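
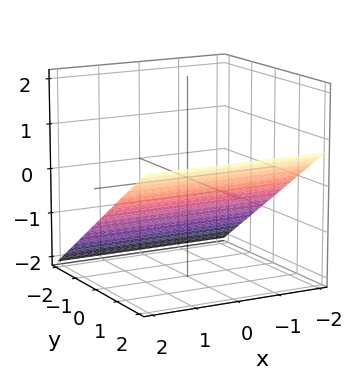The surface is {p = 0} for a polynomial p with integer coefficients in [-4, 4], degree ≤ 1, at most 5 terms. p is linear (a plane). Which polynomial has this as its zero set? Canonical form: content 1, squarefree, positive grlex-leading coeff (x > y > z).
(a) deg p = 1. The surface is flat (a plane).
(b) Observable constraints: the surface avoids every integer x-axis point in the box; one y-axis crossing is at y = 1.
(c) Putting this together gives p.

2*y - 3*z - 2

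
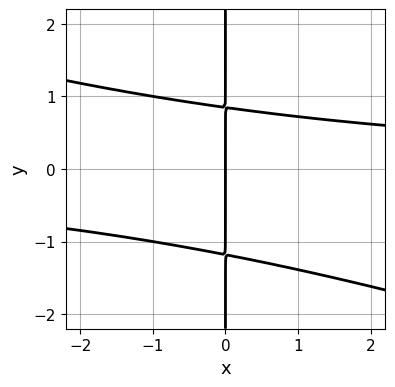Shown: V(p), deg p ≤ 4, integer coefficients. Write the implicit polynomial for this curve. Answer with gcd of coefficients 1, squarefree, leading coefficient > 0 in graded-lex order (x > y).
(a) The degree is 3 — no degree-2 curve has this shape.
(b) Against the integer gridlines: it crosses the x-axis at the gridline x = 0; every point of the y-axis in the box is on the curve.
(c) Fitting integer coefficients to these (and the overall shape) gives p.

x^2*y + 3*x*y^2 + x*y - 3*x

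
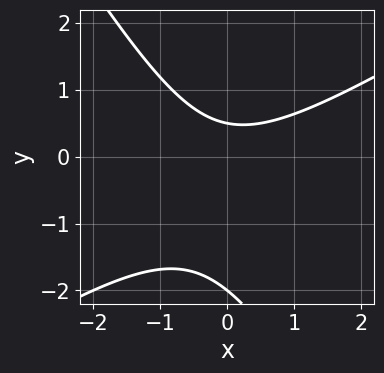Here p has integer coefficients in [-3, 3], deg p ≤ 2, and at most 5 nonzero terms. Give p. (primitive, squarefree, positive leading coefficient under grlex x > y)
2*x^2 - 2*x*y - 2*y^2 - 3*y + 2

Degree: no degree-1 curve has this shape, so deg p = 2.
Observable constraints: it meets the y-axis at y = -2 (among the integer gridlines); it misses every integer gridline on the x-axis.
Solving for integer coefficients yields p as stated.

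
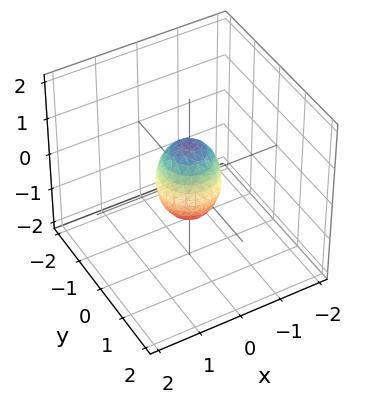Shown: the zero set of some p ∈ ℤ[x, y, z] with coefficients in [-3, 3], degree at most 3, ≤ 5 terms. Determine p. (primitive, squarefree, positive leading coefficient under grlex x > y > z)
First, degree: the shape is more complex than any degree-1 surface, so deg p = 2.
Then, by symmetry, the z-axis is an axis of rotation, so x and y enter only as x² + y².
Next, observable constraints: among the integer gridlines, it crosses the z-axis at z ∈ {-1, 1}; a circular section at z = 0 has radius between 0 and 1.
Finally, the integer polynomial consistent with all of this is the stated p.

2*x^2 + 2*y^2 + z^2 - 1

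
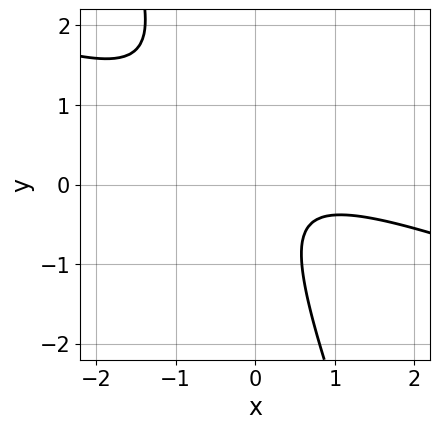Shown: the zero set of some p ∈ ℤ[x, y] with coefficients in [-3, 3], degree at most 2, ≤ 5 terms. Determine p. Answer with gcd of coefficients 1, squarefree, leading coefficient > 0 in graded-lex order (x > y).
x^2 + 3*x*y + y^2 - x + 1

First, the degree is 2 — the shape is more complex than any degree-1 curve.
Next, reading off the gridlines: the curve avoids every integer x-axis point in the box; the curve avoids every integer y-axis point in the box.
Finally, solving for integer coefficients yields p as stated.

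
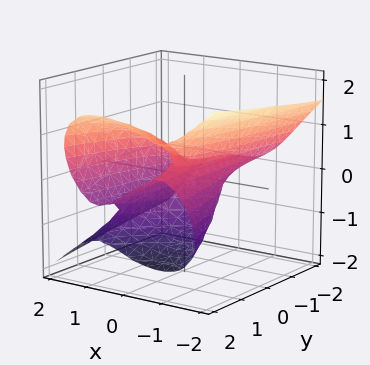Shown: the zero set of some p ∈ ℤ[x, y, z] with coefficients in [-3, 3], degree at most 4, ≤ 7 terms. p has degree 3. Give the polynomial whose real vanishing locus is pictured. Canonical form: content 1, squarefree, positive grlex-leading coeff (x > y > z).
1. The degree is 3 — a generic line meets the surface in up to 3 points.
2. Against the integer gridlines: the visible y-axis segment lies entirely on the surface; among the integer gridlines, it crosses the x-axis at x ∈ {-1, 0, 1}; one z-axis crossing is at z = 0.
3. Putting this together gives p.

2*x^3 + 3*z^3 - x*y - 3*y*z - 2*x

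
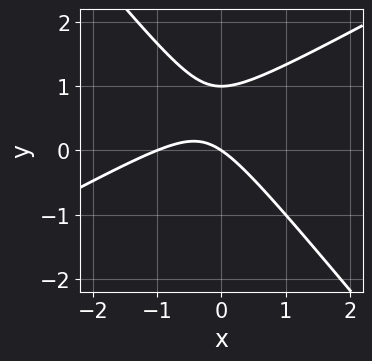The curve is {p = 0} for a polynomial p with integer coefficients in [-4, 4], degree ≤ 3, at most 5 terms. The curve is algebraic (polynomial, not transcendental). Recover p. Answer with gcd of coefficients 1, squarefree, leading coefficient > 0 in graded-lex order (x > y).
2*x^2 - 2*x*y - 3*y^2 + 2*x + 3*y

deg p = 2.
Reading off the gridlines: the x-axis gridline crossings are at x ∈ {-1, 0}; among the integer gridlines, it crosses the y-axis at y ∈ {0, 1}.
Putting this together gives p.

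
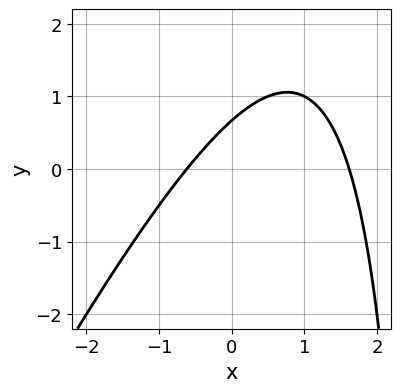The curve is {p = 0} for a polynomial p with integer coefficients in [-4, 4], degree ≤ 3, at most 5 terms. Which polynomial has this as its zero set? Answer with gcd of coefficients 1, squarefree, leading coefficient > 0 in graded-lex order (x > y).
2*x^2 - x*y - 2*x + 3*y - 2

First, degree: the shape is more complex than any degree-1 curve, so deg p = 2.
Finally, the integer polynomial consistent with all of this is the stated p.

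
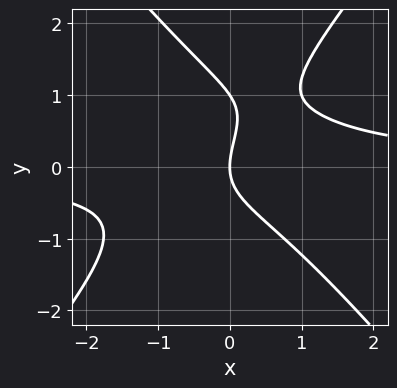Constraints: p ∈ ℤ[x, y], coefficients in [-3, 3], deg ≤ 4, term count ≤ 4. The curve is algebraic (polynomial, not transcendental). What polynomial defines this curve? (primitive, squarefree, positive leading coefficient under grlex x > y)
deg p = 3. A generic line meets the curve in up to 3 points.
Reading off the gridlines: among the integer gridlines, it crosses the y-axis at y ∈ {0, 1}; one x-axis crossing is at x = 0.
Putting this together gives p.

3*x^2*y - 2*y^3 + 2*y^2 - 3*x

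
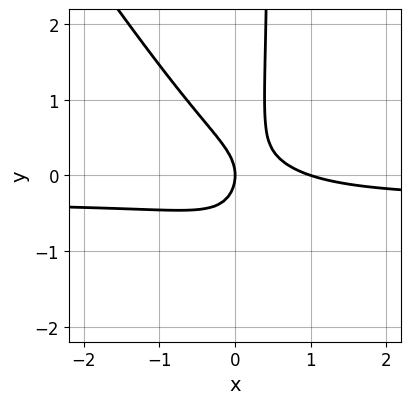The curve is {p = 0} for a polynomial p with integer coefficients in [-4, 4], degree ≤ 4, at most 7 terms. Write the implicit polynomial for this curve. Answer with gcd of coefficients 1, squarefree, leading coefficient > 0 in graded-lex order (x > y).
3*x^2*y + 2*x*y^2 + x^2 - y^2 - x

Degree: the shape is more complex than any degree-2 curve, so deg p = 3.
From the axis intercepts and sections: it crosses the y-axis at the gridline y = 0; among the integer gridlines, it crosses the x-axis at x ∈ {0, 1}.
These observations pin down the coefficients.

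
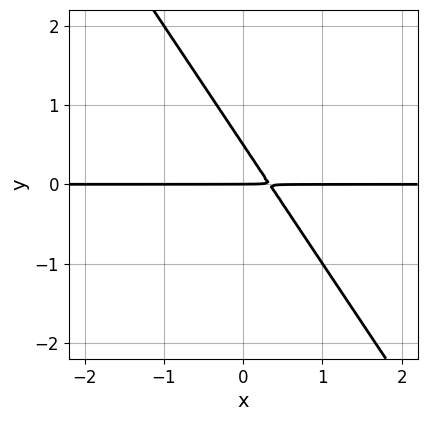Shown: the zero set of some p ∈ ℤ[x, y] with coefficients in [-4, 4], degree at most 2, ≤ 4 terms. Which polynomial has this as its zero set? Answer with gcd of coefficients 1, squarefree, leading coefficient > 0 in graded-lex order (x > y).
(a) The degree is 2 — no degree-1 curve has this shape.
(b) Observable constraints: every point of the x-axis in the box is on the curve; one y-axis crossing is at y = 0.
(c) Solving for integer coefficients yields p as stated.

3*x*y + 2*y^2 - y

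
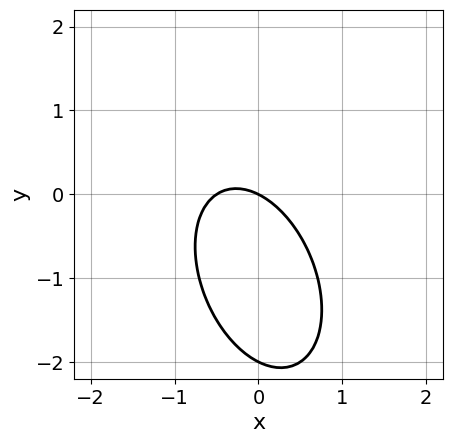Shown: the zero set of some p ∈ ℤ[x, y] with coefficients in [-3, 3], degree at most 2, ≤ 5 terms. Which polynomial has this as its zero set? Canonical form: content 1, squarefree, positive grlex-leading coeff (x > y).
2*x^2 + x*y + y^2 + x + 2*y

(a) The degree is 2 — the shape is more complex than any degree-1 curve.
(b) From the axis intercepts and sections: among the integer gridlines, it crosses the y-axis at y ∈ {-2, 0}; it crosses the x-axis at the gridline x = 0.
(c) The integer polynomial consistent with all of this is the stated p.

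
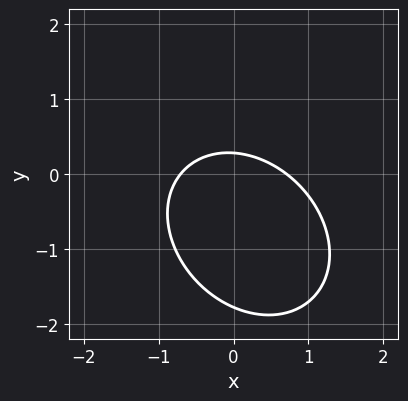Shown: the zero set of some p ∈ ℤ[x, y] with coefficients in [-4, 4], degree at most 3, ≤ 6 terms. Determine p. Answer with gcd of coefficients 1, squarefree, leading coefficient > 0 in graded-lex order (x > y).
The degree is 2 — a generic line meets the curve in up to 2 points.
Solving for integer coefficients yields p as stated.

2*x^2 + x*y + 2*y^2 + 3*y - 1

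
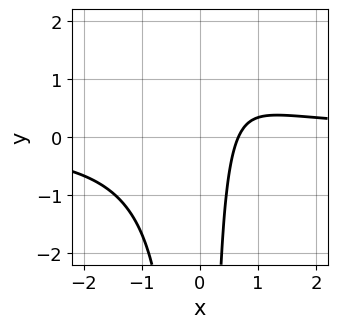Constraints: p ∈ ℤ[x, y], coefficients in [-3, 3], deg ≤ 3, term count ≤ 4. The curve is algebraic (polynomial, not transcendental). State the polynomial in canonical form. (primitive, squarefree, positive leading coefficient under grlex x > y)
First, degree: a generic line meets the curve in up to 3 points, so deg p = 3.
Then, from the visible intercepts: no y-intercept at any integer in the box.
Finally, the integer polynomial consistent with all of this is the stated p.

3*x^2*y - 3*x + 2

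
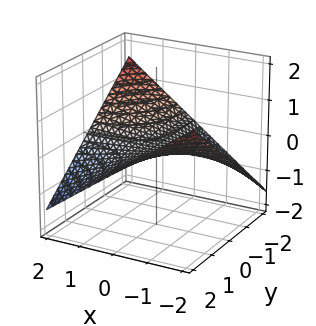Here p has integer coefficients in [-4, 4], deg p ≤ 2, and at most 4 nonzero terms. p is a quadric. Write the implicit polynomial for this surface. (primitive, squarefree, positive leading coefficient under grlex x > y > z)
x*y + 3*z

Degree: a hyperbolic paraboloid; a quadric, so deg p = 2.
Checking where it meets the axes: it meets the z-axis at z = 0 (among the integer gridlines); the visible x-axis segment lies entirely on the surface; every point of the y-axis in the box is on the surface.
Matching integer coefficients to the picture gives p.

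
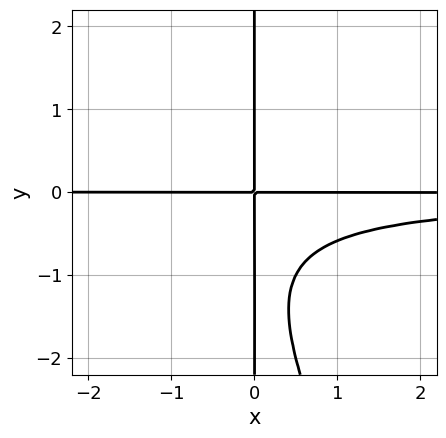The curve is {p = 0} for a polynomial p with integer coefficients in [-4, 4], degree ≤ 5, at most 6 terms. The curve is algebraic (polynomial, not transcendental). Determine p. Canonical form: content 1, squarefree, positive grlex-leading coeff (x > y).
2*x^2*y^2 + x*y^3 + 2*x*y^2 + 2*x*y

1. Degree: the shape is more complex than any degree-3 curve, so deg p = 4.
2. From the axis intercepts and sections: every point of the x-axis in the box is on the curve; every point of the y-axis in the box is on the curve.
3. These observations pin down the coefficients.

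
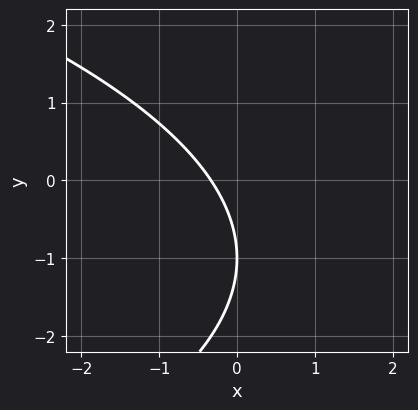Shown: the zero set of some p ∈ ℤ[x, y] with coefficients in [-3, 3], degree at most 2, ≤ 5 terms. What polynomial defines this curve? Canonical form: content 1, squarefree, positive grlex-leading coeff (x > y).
y^2 + 3*x + 2*y + 1

(a) The degree is 2 — a generic line meets the curve in up to 2 points.
(b) Reading off the gridlines: one y-axis crossing is at y = -1.
(c) Assembling these constraints gives the stated polynomial.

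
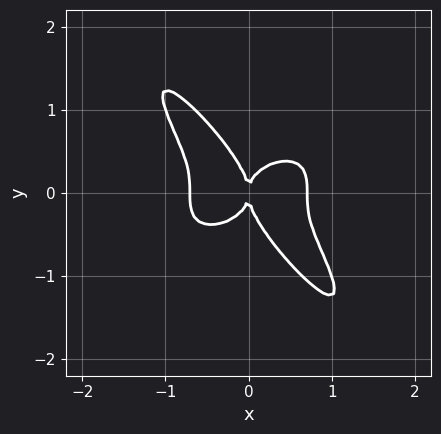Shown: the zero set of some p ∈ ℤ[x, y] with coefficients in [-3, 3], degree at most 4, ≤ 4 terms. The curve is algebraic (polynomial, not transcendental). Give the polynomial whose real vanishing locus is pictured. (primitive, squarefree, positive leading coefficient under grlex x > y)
2*x^4 + 3*x*y^3 + 2*y^4 - x^2

First, the degree is 4 — a generic line meets the curve in up to 4 points.
Then, against the integer gridlines: one x-axis crossing is at x = 0; it meets the y-axis at y = 0 (among the integer gridlines).
Finally, assembling these constraints gives the stated polynomial.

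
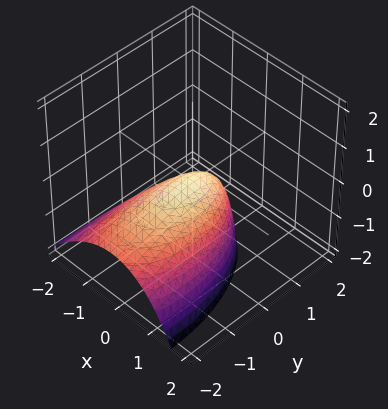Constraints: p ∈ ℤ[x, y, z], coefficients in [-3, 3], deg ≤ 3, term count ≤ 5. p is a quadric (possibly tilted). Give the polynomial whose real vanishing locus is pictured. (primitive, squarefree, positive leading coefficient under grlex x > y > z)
First, the degree is 2 — no degree-1 surface has this shape.
Then, from the visible intercepts: it crosses the z-axis at the gridline z = 0; it crosses the y-axis at the gridline y = 0.
Finally, solving for integer coefficients yields p as stated.

3*x^2 - x*z + y^2 - 2*y*z + 3*z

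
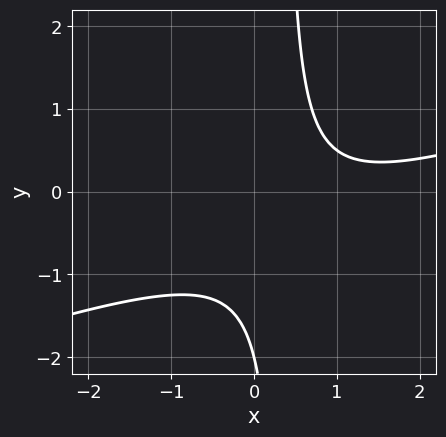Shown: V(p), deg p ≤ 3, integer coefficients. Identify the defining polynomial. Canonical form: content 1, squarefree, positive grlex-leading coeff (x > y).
x^2 - 3*x*y - 2*x + y + 2

deg p = 2. The shape is more complex than any degree-1 curve.
Against the integer gridlines: the curve avoids every integer x-axis point in the box; one y-axis crossing is at y = -2.
Solving for integer coefficients yields p as stated.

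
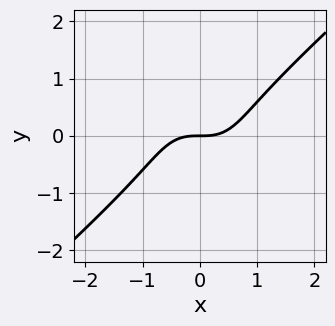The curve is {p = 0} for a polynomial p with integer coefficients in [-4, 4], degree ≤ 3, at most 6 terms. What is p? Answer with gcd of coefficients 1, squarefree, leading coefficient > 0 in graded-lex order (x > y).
3*x^3 - x^2*y - 3*y^3 - 3*y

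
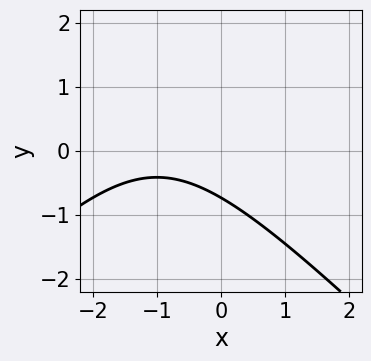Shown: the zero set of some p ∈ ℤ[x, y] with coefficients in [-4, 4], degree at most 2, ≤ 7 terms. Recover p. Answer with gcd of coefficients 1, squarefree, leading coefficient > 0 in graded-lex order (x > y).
(a) Degree: a generic line meets the curve in up to 2 points, so deg p = 2.
(b) Against the integer gridlines: no x-intercept at any integer in the box.
(c) Matching integer coefficients to the picture gives p.

x^2 - y^2 + 2*x + 2*y + 2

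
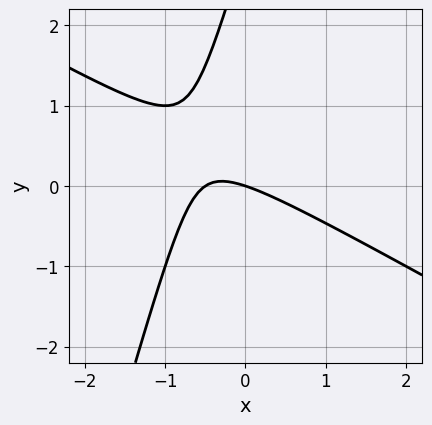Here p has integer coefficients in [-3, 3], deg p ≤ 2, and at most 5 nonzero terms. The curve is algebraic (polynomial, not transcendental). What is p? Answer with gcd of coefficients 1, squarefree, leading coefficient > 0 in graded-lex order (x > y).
2*x^2 + 3*x*y - y^2 + x + 3*y

(a) The degree is 2 — a generic line meets the curve in up to 2 points.
(b) Checking where it meets the axes: it crosses the y-axis at the gridline y = 0; it crosses the x-axis at the gridline x = 0.
(c) The integer polynomial consistent with all of this is the stated p.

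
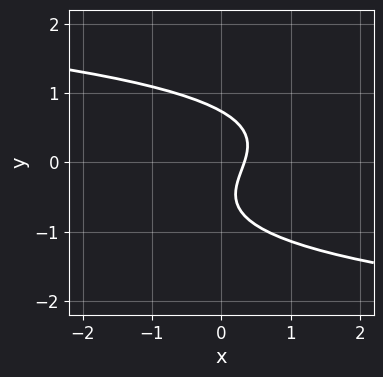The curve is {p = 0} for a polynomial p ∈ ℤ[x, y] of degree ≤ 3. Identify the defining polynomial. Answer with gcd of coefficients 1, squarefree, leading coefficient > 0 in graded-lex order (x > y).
(a) deg p = 3. A generic line meets the curve in up to 3 points.
(b) The integer polynomial consistent with all of this is the stated p.

3*y^3 + y^2 + 3*x - y - 1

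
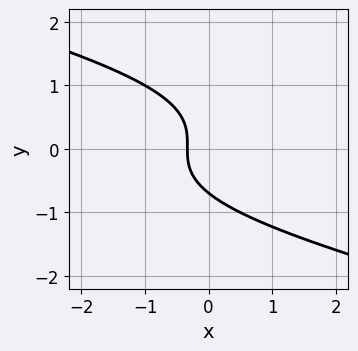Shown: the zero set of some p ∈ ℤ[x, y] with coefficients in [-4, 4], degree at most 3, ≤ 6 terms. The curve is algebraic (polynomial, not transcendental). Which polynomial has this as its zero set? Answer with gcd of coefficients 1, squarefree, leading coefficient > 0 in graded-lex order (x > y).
x*y^2 + 3*y^3 + 3*x + 1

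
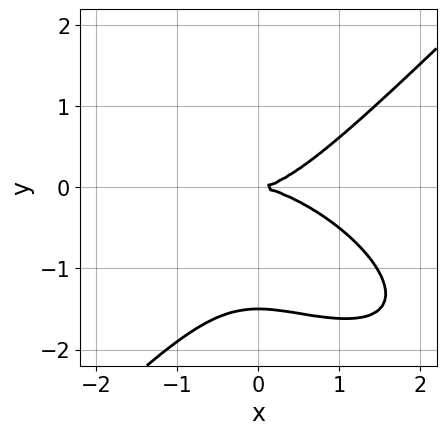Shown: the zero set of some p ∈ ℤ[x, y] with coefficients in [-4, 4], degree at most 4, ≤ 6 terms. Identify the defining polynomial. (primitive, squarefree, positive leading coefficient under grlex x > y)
x^3 + x^2*y - 2*y^3 - 3*y^2

(a) The degree is 3 — no degree-2 curve has this shape.
(b) Reading off the gridlines: it crosses the y-axis at the gridline y = 0; it crosses the x-axis at the gridline x = 0.
(c) Solving for integer coefficients yields p as stated.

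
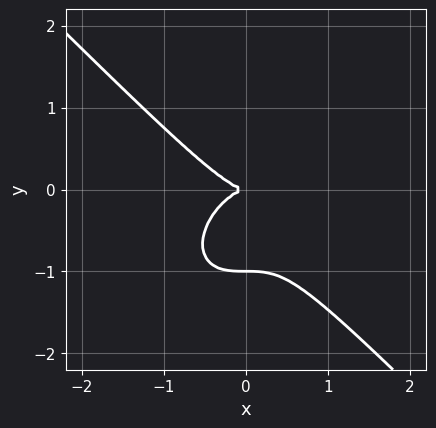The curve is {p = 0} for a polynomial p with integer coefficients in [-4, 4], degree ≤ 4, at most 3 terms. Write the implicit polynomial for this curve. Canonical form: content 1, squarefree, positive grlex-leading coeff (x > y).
x^3 + y^3 + y^2

1. deg p = 3. The shape is more complex than any degree-2 curve.
2. Checking where it meets the axes: one x-axis crossing is at x = 0; among the integer gridlines, it crosses the y-axis at y ∈ {-1, 0}.
3. Solving for integer coefficients yields p as stated.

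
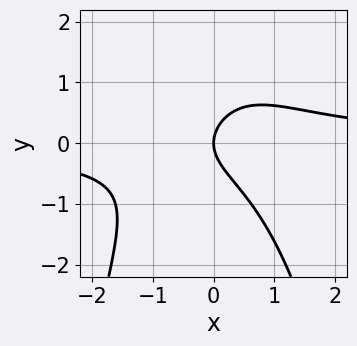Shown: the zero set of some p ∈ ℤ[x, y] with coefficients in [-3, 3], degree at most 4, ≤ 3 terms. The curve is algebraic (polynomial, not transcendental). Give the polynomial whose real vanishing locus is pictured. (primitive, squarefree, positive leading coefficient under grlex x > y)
x^2*y + y^2 - x

(a) Degree: the shape is more complex than any degree-2 curve, so deg p = 3.
(b) Checking where it meets the axes: it meets the y-axis at y = 0 (among the integer gridlines); one x-axis crossing is at x = 0.
(c) Together with the visible shape, these determine p as stated.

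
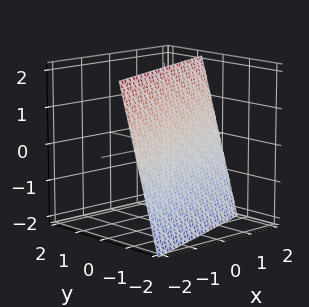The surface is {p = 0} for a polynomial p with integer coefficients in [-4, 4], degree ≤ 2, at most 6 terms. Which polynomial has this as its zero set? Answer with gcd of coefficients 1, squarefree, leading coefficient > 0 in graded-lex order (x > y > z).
x - 3*y + z - 2

(a) deg p = 1. Every cross-section is a straight line — this is a plane.
(b) From the axis intercepts and sections: one x-axis crossing is at x = 2; it crosses the z-axis at the gridline z = 2.
(c) Solving for integer coefficients yields p as stated.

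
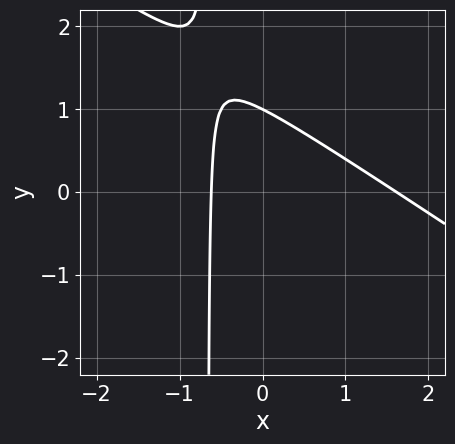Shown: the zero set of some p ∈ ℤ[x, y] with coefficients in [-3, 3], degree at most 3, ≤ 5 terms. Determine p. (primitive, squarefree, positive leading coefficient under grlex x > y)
2*x^2 + 3*x*y - 2*x + 2*y - 2

(a) deg p = 2. No degree-1 curve has this shape.
(b) Observable constraints: it meets the y-axis at y = 1 (among the integer gridlines).
(c) Together with the visible shape, these determine p as stated.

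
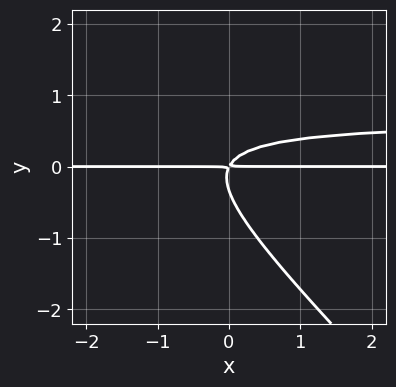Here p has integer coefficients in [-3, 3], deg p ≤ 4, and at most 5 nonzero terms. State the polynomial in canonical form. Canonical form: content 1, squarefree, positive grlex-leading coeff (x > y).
3*x*y^2 + 3*y^3 - 2*x*y + y^2

First, degree: a generic line meets the curve in up to 3 points, so deg p = 3.
Next, against the integer gridlines: the visible x-axis segment lies entirely on the curve.
Finally, fitting integer coefficients to these (and the overall shape) gives p.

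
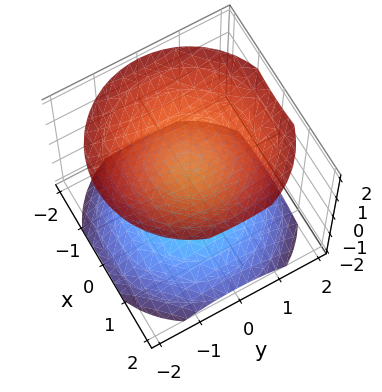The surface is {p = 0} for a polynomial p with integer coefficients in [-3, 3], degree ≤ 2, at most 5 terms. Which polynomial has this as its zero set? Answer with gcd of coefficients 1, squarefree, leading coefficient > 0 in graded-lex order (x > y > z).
2*x^2 + 2*y^2 - 3*z^2 + 3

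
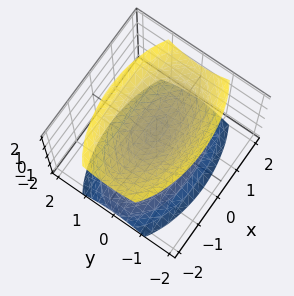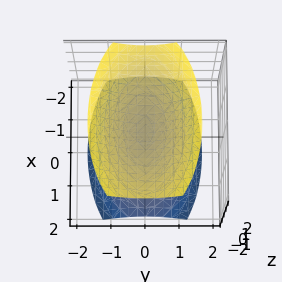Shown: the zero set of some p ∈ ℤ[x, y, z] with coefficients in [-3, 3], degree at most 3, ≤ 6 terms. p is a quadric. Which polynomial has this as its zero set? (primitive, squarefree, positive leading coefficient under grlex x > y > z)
First, there are 2 components.
Next, deg p = 2.
Then, symmetries: the z ↦ −z reflection is a symmetry, so z appears only in even powers; the x ↦ −x reflection is a symmetry, so x appears only in even powers; it's symmetric under y → −y, forcing even powers of y.
Then, observable constraints: no x-intercept at any integer in the box; it misses every integer gridline on the y-axis.
Finally, assembling these constraints gives the stated polynomial.

x^2 + 3*y^2 - 2*z^2 + 1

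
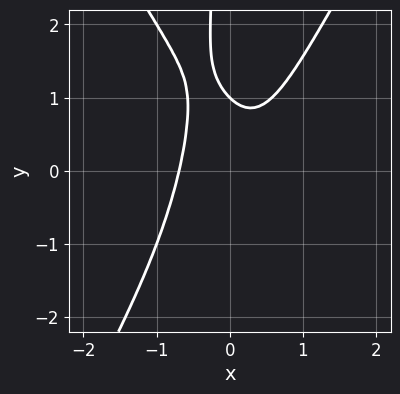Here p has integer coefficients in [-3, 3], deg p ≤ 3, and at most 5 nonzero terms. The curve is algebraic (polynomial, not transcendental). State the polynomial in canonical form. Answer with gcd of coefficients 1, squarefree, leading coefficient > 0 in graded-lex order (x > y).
3*x^3 - x*y^2 - y + 1

1. The degree is 3 — a generic line meets the curve in up to 3 points.
2. Against the integer gridlines: one y-axis crossing is at y = 1.
3. These observations pin down the coefficients.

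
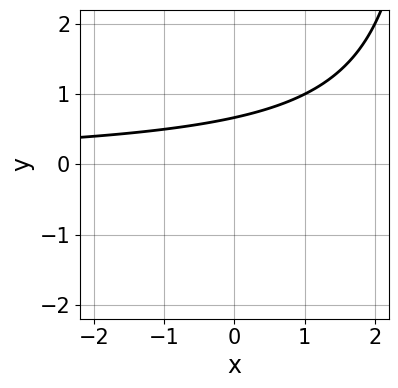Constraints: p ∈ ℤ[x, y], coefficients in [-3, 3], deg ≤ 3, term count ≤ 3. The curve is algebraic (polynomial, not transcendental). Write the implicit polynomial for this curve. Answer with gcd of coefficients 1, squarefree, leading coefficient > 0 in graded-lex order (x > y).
x*y - 3*y + 2

(a) deg p = 2.
(b) Observable constraints: the curve avoids every integer x-axis point in the box.
(c) Matching integer coefficients to the picture gives p.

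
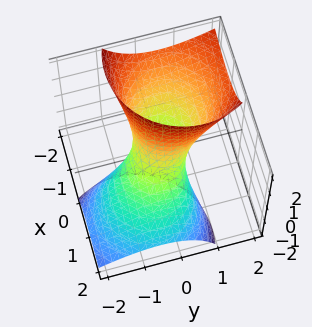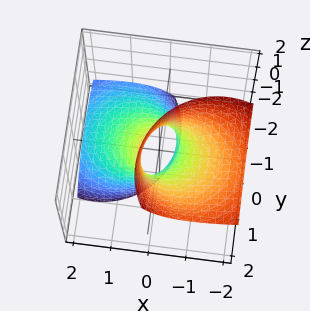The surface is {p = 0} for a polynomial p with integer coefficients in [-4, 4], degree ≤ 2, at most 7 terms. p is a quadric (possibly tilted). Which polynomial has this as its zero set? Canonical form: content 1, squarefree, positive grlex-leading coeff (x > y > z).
1. Degree: a generic line meets the surface in up to 2 points, so deg p = 2.
2. Reading off the gridlines: it misses every integer gridline on the z-axis.
3. Fitting integer coefficients to these (and the overall shape) gives p.

2*x^2 + 3*x*z + 2*y^2 - 2*y*z - 1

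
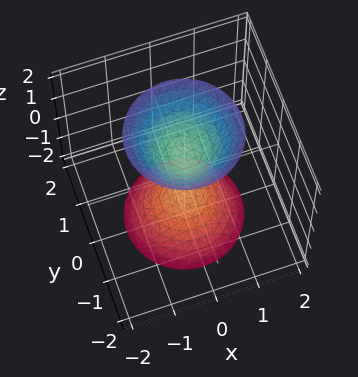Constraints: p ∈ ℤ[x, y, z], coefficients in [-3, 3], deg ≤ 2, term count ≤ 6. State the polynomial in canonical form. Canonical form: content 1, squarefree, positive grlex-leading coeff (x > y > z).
First, there are 2 components. They look like related sheets of one shape, so recover p as a whole.
Then, deg p = 2. A generic line meets the surface in up to 2 points.
Next, symmetries: rotational symmetry about the z-axis ⇒ p depends on x, y only through x² + y².
Then, reading off the gridlines: a circular section at z = -2 has radius between 1 and 2; the surface avoids every integer x-axis point in the box; it misses every integer gridline on the y-axis; among the integer gridlines, it crosses the z-axis at z ∈ {-1, 1}.
Finally, assembling these constraints gives the stated polynomial.

2*x^2 + 2*y^2 - z^2 + 1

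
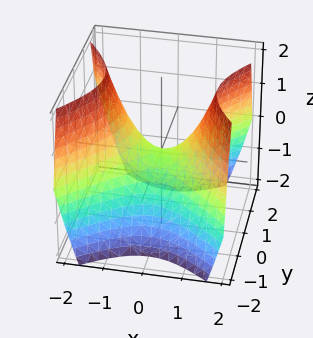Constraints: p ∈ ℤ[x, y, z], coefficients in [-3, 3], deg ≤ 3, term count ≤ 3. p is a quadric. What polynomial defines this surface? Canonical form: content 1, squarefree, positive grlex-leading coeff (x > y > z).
x^2 - y^2 - z

(a) deg p = 2. A hyperbolic paraboloid; a quadric.
(b) Symmetries: mirror symmetry x ↦ −x ⇒ only even powers of x; mirror symmetry y ↦ −y ⇒ only even powers of y.
(c) Against the integer gridlines: it meets the z-axis at z = 0 (among the integer gridlines); it meets the y-axis at y = 0 (among the integer gridlines); it crosses the x-axis at the gridline x = 0.
(d) The integer polynomial consistent with all of this is the stated p.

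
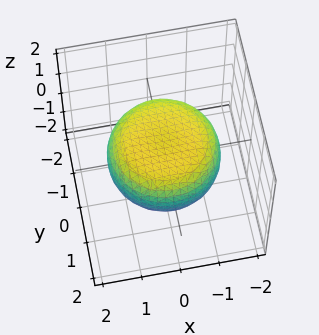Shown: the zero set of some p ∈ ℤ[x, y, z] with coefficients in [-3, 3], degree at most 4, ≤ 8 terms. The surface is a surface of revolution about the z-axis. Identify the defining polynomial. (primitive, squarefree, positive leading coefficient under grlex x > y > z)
(a) The degree is 4 — the shape is more complex than any degree-3 surface.
(b) Symmetries: the surface is invariant under rotation about z: p = q(x² + y², z).
(c) From the axis intercepts and sections: a circular section at z = 0 has radius between 1 and 2.
(d) These observations pin down the coefficients.

x^4 + 2*x^2*y^2 + y^4 - x^2 - y^2 + 3*z^2 - 2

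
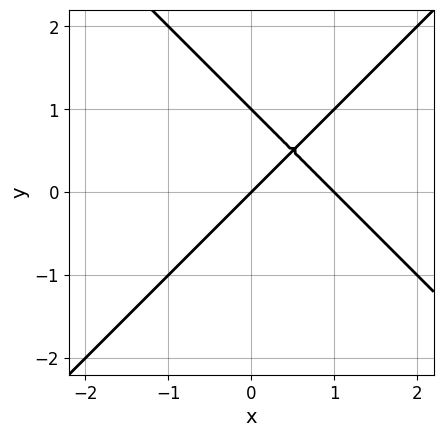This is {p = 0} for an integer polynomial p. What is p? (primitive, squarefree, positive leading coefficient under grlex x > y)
(a) Degree: a generic line meets the curve in up to 2 points, so deg p = 2.
(b) Reading off the gridlines: the y-axis gridline crossings are at y ∈ {0, 1}; the x-axis gridline crossings are at x ∈ {0, 1}.
(c) These observations pin down the coefficients.

x^2 - y^2 - x + y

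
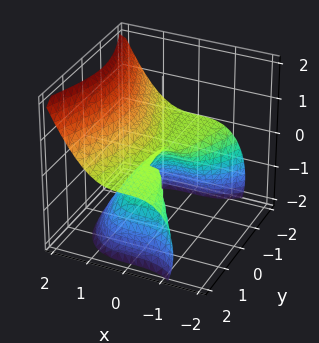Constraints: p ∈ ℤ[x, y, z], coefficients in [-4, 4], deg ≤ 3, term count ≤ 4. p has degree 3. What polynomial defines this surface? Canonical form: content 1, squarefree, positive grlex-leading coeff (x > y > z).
3*x^3 - 2*y^2*z - 3*z^2

First, degree: a generic line meets the surface in up to 3 points, so deg p = 3.
Then, from the visible intercepts: the visible y-axis segment lies entirely on the surface; it meets the z-axis at z = 0 (among the integer gridlines); it meets the x-axis at x = 0 (among the integer gridlines).
Finally, matching integer coefficients to the picture gives p.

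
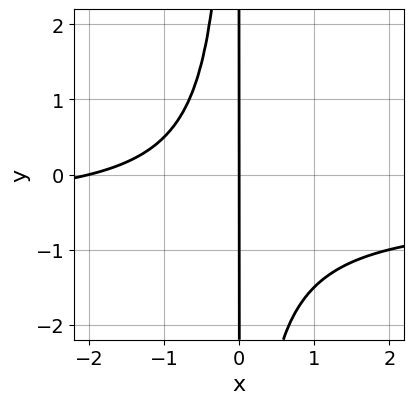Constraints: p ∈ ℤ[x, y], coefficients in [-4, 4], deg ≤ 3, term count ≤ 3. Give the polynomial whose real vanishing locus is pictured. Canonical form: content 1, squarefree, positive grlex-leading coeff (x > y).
(a) The degree is 3 — a generic line meets the curve in up to 3 points.
(b) Observable constraints: every point of the y-axis in the box is on the curve; the x-axis gridline crossings are at x ∈ {-2, 0}.
(c) Assembling these constraints gives the stated polynomial.

2*x^2*y + x^2 + 2*x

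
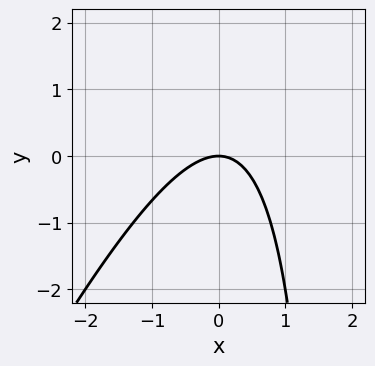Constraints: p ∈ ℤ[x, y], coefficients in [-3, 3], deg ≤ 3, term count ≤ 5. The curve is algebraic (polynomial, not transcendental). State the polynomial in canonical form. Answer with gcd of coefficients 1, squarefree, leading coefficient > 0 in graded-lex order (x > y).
First, the degree is 2 — the shape is more complex than any degree-1 curve.
Then, observable constraints: it meets the y-axis at y = 0 (among the integer gridlines); one x-axis crossing is at x = 0.
Finally, matching integer coefficients to the picture gives p.

2*x^2 - x*y + 2*y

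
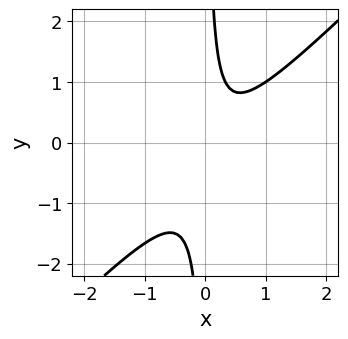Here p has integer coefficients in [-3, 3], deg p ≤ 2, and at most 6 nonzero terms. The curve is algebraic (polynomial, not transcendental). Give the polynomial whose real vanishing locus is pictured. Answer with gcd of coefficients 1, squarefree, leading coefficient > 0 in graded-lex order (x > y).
3*x^2 - 3*x*y - x + 1

1. deg p = 2. A generic line meets the curve in up to 2 points.
2. Checking where it meets the axes: no x-intercept at any integer in the box; it misses every integer gridline on the y-axis.
3. Fitting integer coefficients to these (and the overall shape) gives p.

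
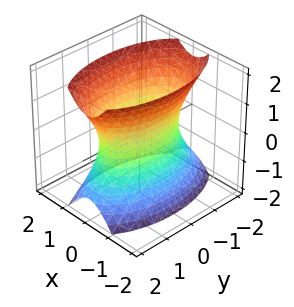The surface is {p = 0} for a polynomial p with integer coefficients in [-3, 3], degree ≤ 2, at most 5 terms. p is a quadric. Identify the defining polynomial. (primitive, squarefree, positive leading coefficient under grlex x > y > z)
1. The degree is 2 — one connected sheet with a waist; a quadric.
2. Symmetries: it's symmetric under z → −z, forcing even powers of z; the y ↦ −y reflection is a symmetry, so y appears only in even powers; the x ↦ −x reflection is a symmetry, so x appears only in even powers.
3. From the axis intercepts and sections: it misses every integer gridline on the z-axis.
4. Assembling these constraints gives the stated polynomial.

3*x^2 + y^2 - z^2 - 2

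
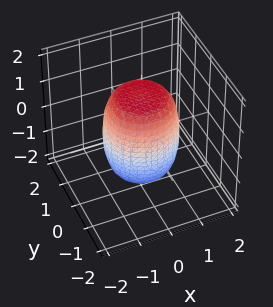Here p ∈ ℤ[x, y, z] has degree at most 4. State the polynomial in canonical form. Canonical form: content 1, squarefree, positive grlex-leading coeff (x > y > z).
First, the degree is 4 — a generic line meets the surface in up to 4 points.
Then, symmetry: every cross-section ⟂ z is a circle, so x, y appear only via x² + y².
Then, from the axis intercepts and sections: a circular section at z = 1 has radius exactly 1.
Finally, matching integer coefficients to the picture gives p.

2*x^4 + 4*x^2*y^2 + 2*y^4 - x^2 - y^2 + z^2 - 2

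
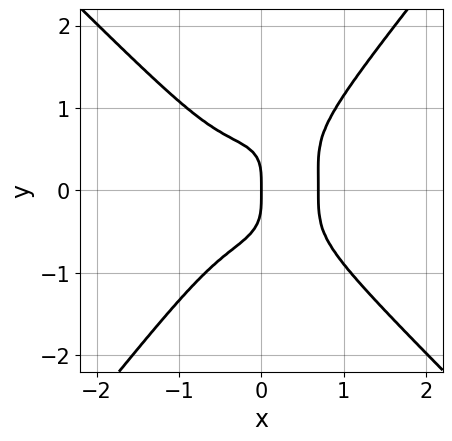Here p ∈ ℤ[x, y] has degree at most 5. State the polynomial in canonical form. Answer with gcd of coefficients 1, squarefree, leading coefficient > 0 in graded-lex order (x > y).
First, deg p = 4. No degree-3 curve has this shape.
Then, reading off the gridlines: one x-axis crossing is at x = 0; it crosses the y-axis at the gridline y = 0.
Finally, fitting integer coefficients to these (and the overall shape) gives p.

3*x^4 + x*y^3 - 2*y^4 - x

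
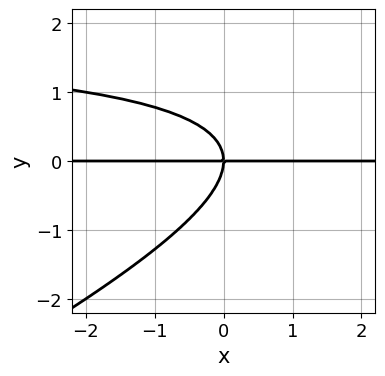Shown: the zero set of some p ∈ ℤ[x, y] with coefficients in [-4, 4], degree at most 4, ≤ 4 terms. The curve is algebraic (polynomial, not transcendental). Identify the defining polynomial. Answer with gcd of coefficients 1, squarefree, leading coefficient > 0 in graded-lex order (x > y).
(a) The degree is 3 — the shape is more complex than any degree-2 curve.
(b) From the axis intercepts and sections: it meets the y-axis at y = 0 (among the integer gridlines); the visible x-axis segment lies entirely on the curve.
(c) These observations pin down the coefficients.

x*y^2 - 2*y^3 - 2*x*y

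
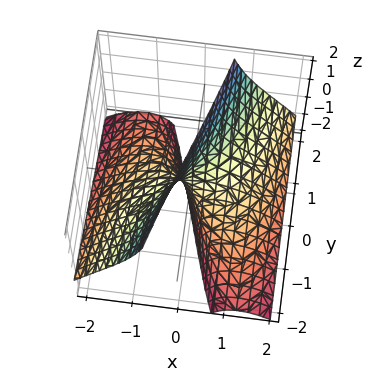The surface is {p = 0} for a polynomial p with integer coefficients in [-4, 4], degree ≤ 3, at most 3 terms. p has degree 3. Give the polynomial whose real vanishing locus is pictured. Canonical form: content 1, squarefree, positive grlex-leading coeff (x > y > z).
deg p = 3. No degree-2 surface has this shape.
From the axis intercepts and sections: one y-axis crossing is at y = 0; the visible z-axis segment lies entirely on the surface; one x-axis crossing is at x = 0.
Fitting integer coefficients to these (and the overall shape) gives p.

x^3 + 3*x*z - 2*y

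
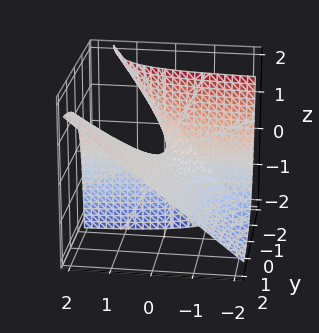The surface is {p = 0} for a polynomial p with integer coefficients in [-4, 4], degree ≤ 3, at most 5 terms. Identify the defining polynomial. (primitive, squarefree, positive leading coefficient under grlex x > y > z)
2*x*y - 2*y*z - z

1. Degree: no degree-1 surface has this shape, so deg p = 2.
2. From the axis intercepts and sections: the visible y-axis segment lies entirely on the surface; the visible x-axis segment lies entirely on the surface.
3. These observations pin down the coefficients.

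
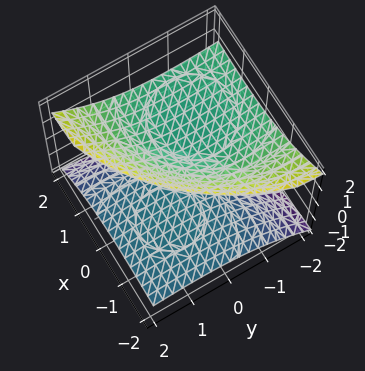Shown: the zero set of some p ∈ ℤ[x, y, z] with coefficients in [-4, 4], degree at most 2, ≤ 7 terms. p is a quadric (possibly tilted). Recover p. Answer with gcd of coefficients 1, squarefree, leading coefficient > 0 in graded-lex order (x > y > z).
x^2 - 3*x*z + y^2 + 3*y*z - 3*z^2 + 1

I count 2 distinct pieces. They look like related sheets of one shape, so recover p as a whole.
The degree is 2 — no degree-1 surface has this shape.
From the axis intercepts and sections: no x-intercept at any integer in the box; the surface avoids every integer y-axis point in the box.
Matching integer coefficients to the picture gives p.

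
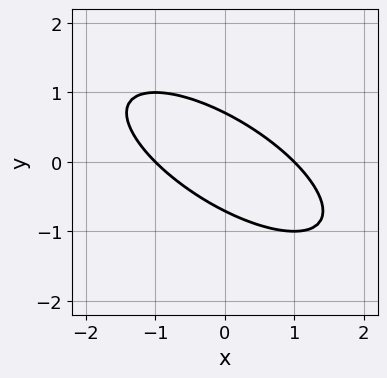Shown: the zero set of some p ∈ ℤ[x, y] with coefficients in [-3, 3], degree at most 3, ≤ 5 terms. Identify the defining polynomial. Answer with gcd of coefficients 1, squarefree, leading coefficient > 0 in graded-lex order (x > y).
The degree is 2 — no degree-1 curve has this shape.
Checking where it meets the axes: the x-axis gridline crossings are at x ∈ {-1, 1}.
These observations pin down the coefficients.

x^2 + 2*x*y + 2*y^2 - 1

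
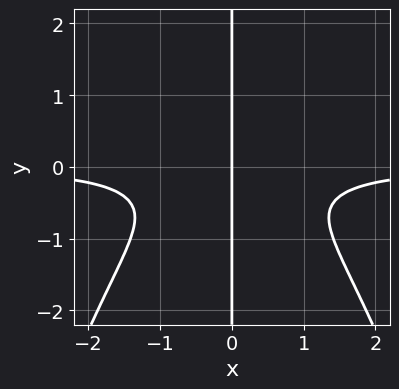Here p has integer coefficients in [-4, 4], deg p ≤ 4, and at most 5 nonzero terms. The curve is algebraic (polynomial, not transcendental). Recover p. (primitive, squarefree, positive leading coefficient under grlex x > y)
First, deg p = 4.
Next, observable constraints: it meets the x-axis at x = 0 (among the integer gridlines); the visible y-axis segment lies entirely on the curve.
Finally, solving for integer coefficients yields p as stated.

x^3*y + 2*x*y^2 + x*y + x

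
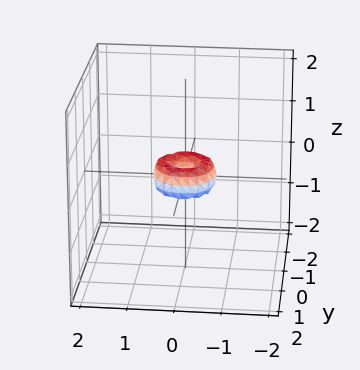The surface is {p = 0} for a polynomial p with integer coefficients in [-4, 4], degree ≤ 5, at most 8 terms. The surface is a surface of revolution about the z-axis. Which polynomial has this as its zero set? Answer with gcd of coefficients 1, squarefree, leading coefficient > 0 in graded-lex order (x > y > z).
2*x^4 + 4*x^2*y^2 + 2*y^4 - x^2 - y^2 + z^2

(a) Degree: the shape is more complex than any degree-3 surface, so deg p = 4.
(b) Symmetries: rotational symmetry about the z-axis ⇒ p depends on x, y only through x² + y².
(c) Reading off the gridlines: a circular section at z = 0 has radius between 0 and 1; one y-axis crossing is at y = 0; one z-axis crossing is at z = 0; one x-axis crossing is at x = 0.
(d) The integer polynomial consistent with all of this is the stated p.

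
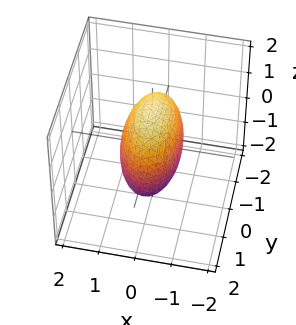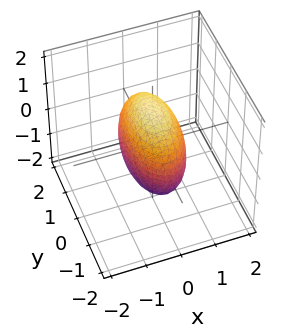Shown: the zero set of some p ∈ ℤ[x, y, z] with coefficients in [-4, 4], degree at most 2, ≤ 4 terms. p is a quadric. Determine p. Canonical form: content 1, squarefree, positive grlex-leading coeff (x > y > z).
deg p = 2. A closed, bounded, convex surface; a quadric.
Symmetries: the z ↦ −z reflection is a symmetry, so z appears only in even powers; it's symmetric under x → −x, forcing even powers of x; mirror symmetry y ↦ −y ⇒ only even powers of y.
Putting this together gives p.

3*x^2 + y^2 + z^2 - 2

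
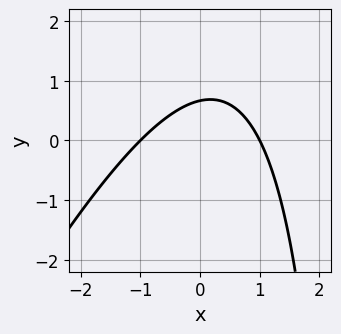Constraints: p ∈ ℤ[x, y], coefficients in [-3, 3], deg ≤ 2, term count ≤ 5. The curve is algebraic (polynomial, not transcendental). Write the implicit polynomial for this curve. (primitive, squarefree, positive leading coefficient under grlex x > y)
(a) The degree is 2 — a generic line meets the curve in up to 2 points.
(b) From the axis intercepts and sections: the x-axis gridline crossings are at x ∈ {-1, 1}.
(c) Putting this together gives p.

2*x^2 - x*y + 3*y - 2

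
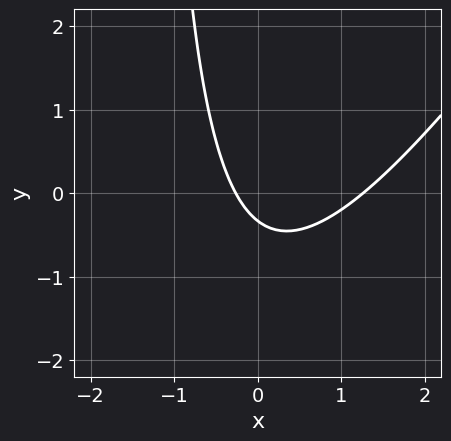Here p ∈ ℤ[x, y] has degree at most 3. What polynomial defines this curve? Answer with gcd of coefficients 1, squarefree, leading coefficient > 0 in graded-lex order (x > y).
3*x^2 - 2*x*y - 3*x - 3*y - 1

(a) The degree is 2 — the shape is more complex than any degree-1 curve.
(b) The integer polynomial consistent with all of this is the stated p.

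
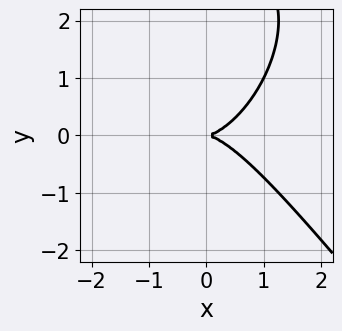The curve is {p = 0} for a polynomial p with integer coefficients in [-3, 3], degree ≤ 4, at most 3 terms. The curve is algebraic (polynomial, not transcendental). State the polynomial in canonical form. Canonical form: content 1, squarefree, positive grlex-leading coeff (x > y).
2*x^3 + y^3 - 3*y^2

First, deg p = 3. The shape is more complex than any degree-2 curve.
Next, observable constraints: one y-axis crossing is at y = 0; it meets the x-axis at x = 0 (among the integer gridlines).
Finally, solving for integer coefficients yields p as stated.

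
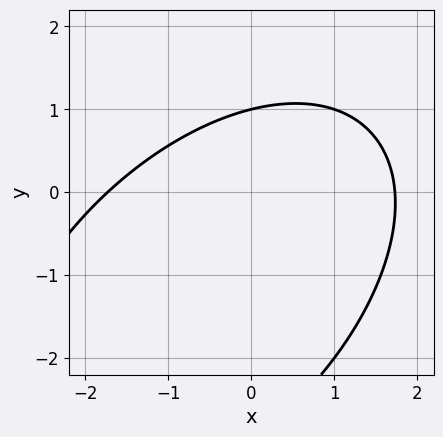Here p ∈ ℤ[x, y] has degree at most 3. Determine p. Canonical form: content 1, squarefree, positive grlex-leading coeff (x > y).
x^2 - x*y + y^2 + 2*y - 3

First, the degree is 2 — no degree-1 curve has this shape.
Then, from the visible intercepts: one y-axis crossing is at y = 1.
Finally, fitting integer coefficients to these (and the overall shape) gives p.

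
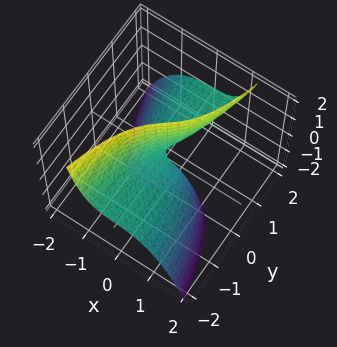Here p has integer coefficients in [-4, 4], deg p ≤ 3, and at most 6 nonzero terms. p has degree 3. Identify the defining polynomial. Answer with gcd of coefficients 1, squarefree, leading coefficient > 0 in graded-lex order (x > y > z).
Degree: a generic line meets the surface in up to 3 points, so deg p = 3.
Checking where it meets the axes: the visible z-axis segment lies entirely on the surface; one y-axis crossing is at y = 0; one x-axis crossing is at x = 0.
These observations pin down the coefficients.

3*x^3 + 2*x*z - 3*y*z + y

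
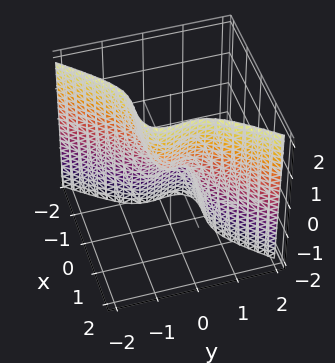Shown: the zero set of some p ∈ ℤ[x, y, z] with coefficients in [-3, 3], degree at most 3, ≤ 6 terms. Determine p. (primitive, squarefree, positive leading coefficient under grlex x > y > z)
First, the degree is 3 — no degree-2 surface has this shape.
Then, against the integer gridlines: it crosses the z-axis at the gridline z = 0; it meets the x-axis at x = 0 (among the integer gridlines); it crosses the y-axis at the gridline y = 0.
Finally, solving for integer coefficients yields p as stated.

3*x^3 + x^2*y - 3*y^3 - z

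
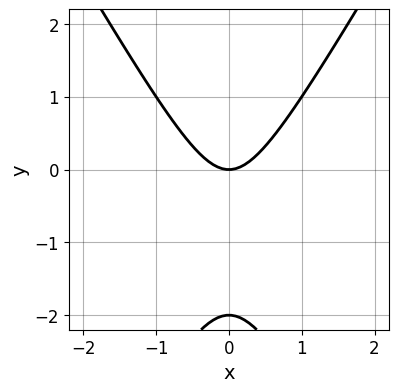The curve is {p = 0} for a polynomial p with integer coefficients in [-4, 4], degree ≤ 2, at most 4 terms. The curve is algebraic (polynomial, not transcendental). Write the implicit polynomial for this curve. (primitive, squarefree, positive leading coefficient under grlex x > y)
3*x^2 - y^2 - 2*y

1. deg p = 2.
2. Symmetries: it's symmetric under x → −x, forcing even powers of x.
3. Observable constraints: among the integer gridlines, it crosses the y-axis at y ∈ {-2, 0}; it crosses the x-axis at the gridline x = 0.
4. Assembling these constraints gives the stated polynomial.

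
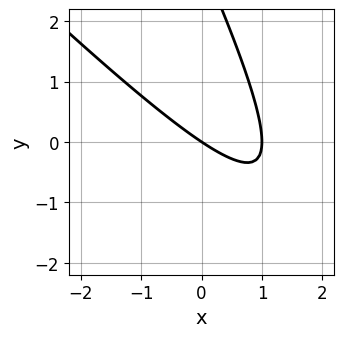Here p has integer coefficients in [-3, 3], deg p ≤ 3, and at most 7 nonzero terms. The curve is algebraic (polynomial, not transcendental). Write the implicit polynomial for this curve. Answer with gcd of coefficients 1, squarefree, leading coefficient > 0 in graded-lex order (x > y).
2*x^2 + 3*x*y + y^2 - 2*x - 3*y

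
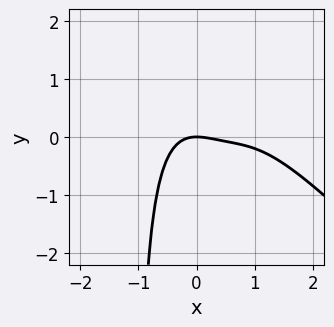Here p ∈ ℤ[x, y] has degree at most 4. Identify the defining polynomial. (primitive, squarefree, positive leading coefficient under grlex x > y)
2*x^4 + 2*x^3*y - 3*x^3 + 2*x^2 + 3*y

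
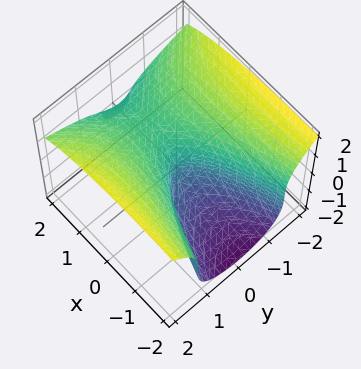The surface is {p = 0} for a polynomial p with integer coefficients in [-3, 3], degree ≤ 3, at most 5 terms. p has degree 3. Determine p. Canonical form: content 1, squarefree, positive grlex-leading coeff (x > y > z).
x*y^2 + 2*z^3 + x^2 - 3*y^2 - 2*x

1. Degree: the shape is more complex than any degree-2 surface, so deg p = 3.
2. From the visible intercepts: it meets the y-axis at y = 0 (among the integer gridlines); it crosses the z-axis at the gridline z = 0; among the integer gridlines, it crosses the x-axis at x ∈ {0, 2}.
3. Putting this together gives p.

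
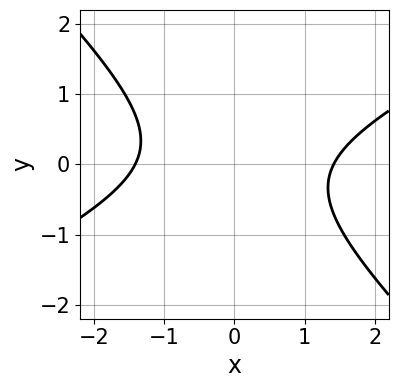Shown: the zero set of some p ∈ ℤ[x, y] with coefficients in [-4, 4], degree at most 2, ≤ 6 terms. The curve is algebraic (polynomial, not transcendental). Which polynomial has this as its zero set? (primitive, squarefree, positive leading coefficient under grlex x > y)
x^2 - x*y - 2*y^2 - 2

(a) The degree is 2 — the shape is more complex than any degree-1 curve.
(b) Against the integer gridlines: no y-intercept at any integer in the box.
(c) Together with the visible shape, these determine p as stated.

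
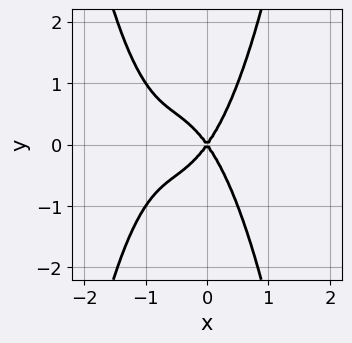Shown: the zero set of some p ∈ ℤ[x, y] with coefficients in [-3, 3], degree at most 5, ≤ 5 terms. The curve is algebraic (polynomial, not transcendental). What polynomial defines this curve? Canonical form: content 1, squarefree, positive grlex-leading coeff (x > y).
2*x^4 + 3*x^3 + 2*x^2 - y^2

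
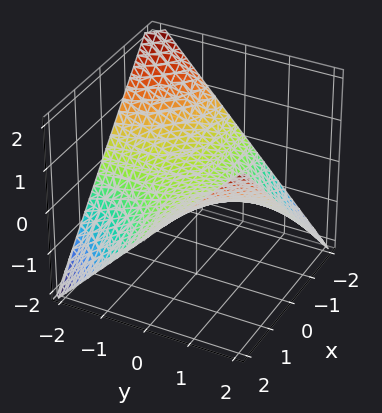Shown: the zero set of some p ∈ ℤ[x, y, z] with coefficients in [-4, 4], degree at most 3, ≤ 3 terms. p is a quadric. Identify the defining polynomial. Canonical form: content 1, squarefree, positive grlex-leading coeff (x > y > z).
x*y - 2*z

(a) deg p = 2. A saddle surface; a quadric.
(b) From the axis intercepts and sections: every point of the x-axis in the box is on the surface; one z-axis crossing is at z = 0; the visible y-axis segment lies entirely on the surface.
(c) Solving for integer coefficients yields p as stated.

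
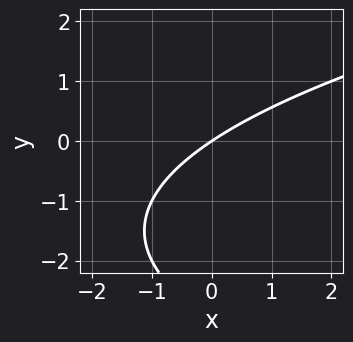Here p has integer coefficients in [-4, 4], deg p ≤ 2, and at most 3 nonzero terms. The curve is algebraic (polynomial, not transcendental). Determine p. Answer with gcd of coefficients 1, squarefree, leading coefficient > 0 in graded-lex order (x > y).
deg p = 2. A generic line meets the curve in up to 2 points.
Against the integer gridlines: it crosses the x-axis at the gridline x = 0; it meets the y-axis at y = 0 (among the integer gridlines).
Together with the visible shape, these determine p as stated.

y^2 - 2*x + 3*y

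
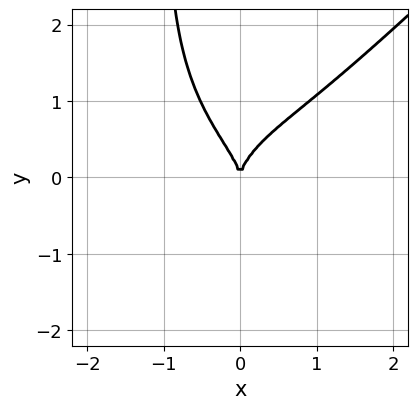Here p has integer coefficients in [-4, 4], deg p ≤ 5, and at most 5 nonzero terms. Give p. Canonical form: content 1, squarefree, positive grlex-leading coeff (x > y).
The degree is 4 — a generic line meets the curve in up to 4 points.
Observable constraints: it meets the x-axis at x = 0 (among the integer gridlines); it crosses the y-axis at the gridline y = 0.
Matching integer coefficients to the picture gives p.

2*x^4 - 2*x*y^3 - 2*y^3 + 3*x^2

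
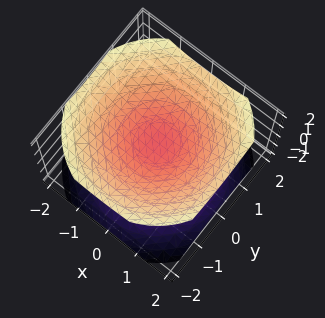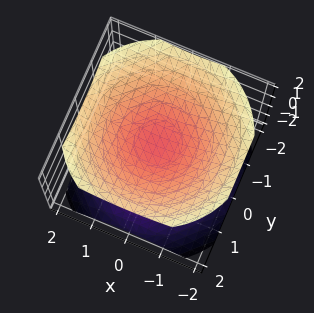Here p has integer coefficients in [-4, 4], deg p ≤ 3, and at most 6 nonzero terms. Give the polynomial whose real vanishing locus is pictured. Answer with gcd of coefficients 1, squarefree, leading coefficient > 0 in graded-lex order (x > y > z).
2*x^2 + 2*y^2 - 3*z^2 + 1

(a) I count 2 distinct pieces. They look like related sheets of one shape, so recover p as a whole.
(b) The degree is 2 — no degree-1 surface has this shape.
(c) Symmetry: the surface is invariant under rotation about z: p = q(x² + y², z).
(d) Reading off the gridlines: it misses every integer gridline on the y-axis; it misses every integer gridline on the x-axis; a circular section at z = -1 has radius exactly 1.
(e) These observations pin down the coefficients.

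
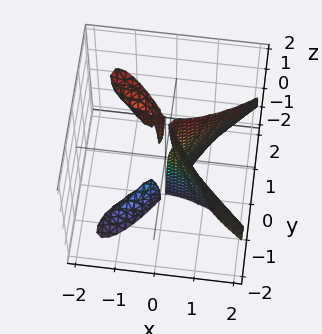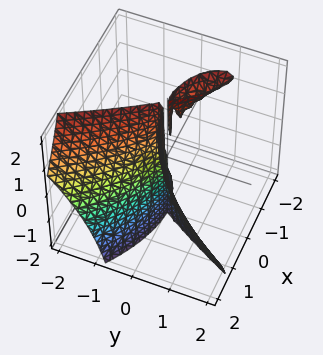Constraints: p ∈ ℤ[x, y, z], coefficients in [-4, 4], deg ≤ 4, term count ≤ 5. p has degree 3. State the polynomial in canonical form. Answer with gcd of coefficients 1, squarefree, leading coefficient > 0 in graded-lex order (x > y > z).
The picture has 3 separate pieces. Treating them together as one polynomial.
The degree is 3 — no degree-2 surface has this shape.
Checking where it meets the axes: one y-axis crossing is at y = 0; the visible z-axis segment lies entirely on the surface; it crosses the x-axis at the gridline x = 0.
Matching integer coefficients to the picture gives p.

x^3 - 2*x*y*z - 3*y^2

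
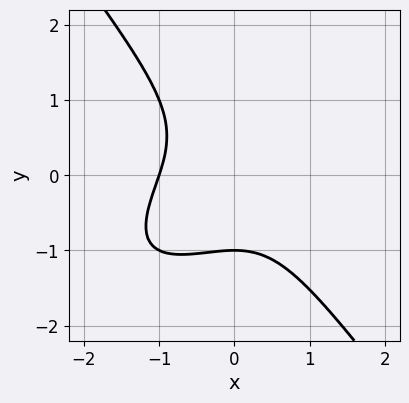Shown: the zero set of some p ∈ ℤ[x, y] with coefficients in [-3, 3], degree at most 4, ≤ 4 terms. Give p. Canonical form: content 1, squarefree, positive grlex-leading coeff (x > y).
(a) The degree is 3 — the shape is more complex than any degree-2 curve.
(b) Observable constraints: one x-axis crossing is at x = -1; one y-axis crossing is at y = -1.
(c) These observations pin down the coefficients.

x^3 - x^2*y + y^3 + 1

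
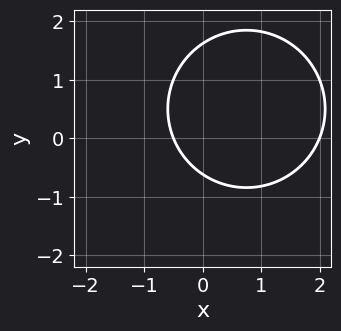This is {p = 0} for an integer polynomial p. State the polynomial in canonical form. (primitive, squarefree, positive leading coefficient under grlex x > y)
2*x^2 + 2*y^2 - 3*x - 2*y - 2

1. deg p = 2. The shape is more complex than any degree-1 curve.
2. From the axis intercepts and sections: it crosses the x-axis at the gridline x = 2.
3. Matching integer coefficients to the picture gives p.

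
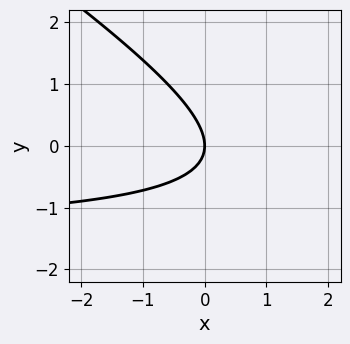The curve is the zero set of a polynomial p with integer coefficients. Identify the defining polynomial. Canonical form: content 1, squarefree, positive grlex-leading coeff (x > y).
(a) deg p = 2. No degree-1 curve has this shape.
(b) From the axis intercepts and sections: one y-axis crossing is at y = 0; it crosses the x-axis at the gridline x = 0.
(c) These observations pin down the coefficients.

2*x*y + 3*y^2 + 3*x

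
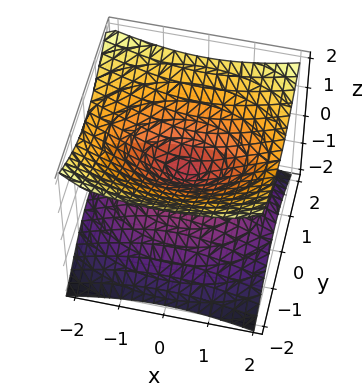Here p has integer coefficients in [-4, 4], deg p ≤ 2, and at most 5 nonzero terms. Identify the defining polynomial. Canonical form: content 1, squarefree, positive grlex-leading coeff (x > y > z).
x^2 + 2*y^2 - 3*z^2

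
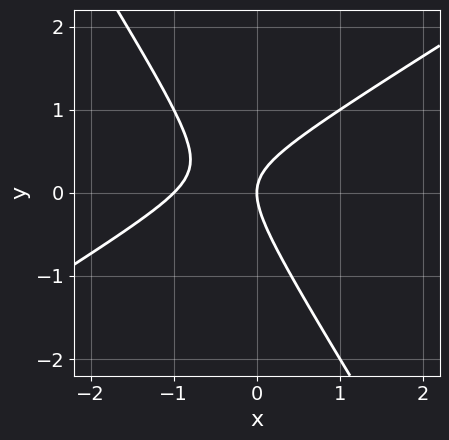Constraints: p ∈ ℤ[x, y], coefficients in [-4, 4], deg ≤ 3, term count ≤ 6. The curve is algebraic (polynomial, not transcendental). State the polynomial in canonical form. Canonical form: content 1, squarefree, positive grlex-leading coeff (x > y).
x^2 - x*y - y^2 + x

1. Degree: a generic line meets the curve in up to 2 points, so deg p = 2.
2. Reading off the gridlines: one y-axis crossing is at y = 0; the x-axis gridline crossings are at x ∈ {-1, 0}.
3. Together with the visible shape, these determine p as stated.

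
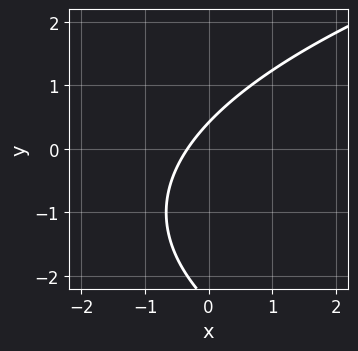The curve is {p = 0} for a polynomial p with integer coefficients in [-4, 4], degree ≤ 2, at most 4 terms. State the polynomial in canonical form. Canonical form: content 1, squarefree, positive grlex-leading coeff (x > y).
The degree is 2 — no degree-1 curve has this shape.
Putting this together gives p.

y^2 - 3*x + 2*y - 1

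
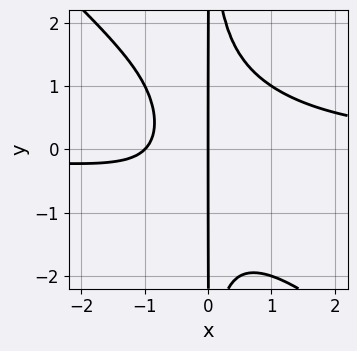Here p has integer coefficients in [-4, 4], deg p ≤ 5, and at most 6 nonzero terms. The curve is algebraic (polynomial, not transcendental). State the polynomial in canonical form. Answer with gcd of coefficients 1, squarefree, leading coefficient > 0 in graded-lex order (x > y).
x^3*y + x^2*y^2 - x^2 - x

1. The degree is 4 — the shape is more complex than any degree-3 curve.
2. From the axis intercepts and sections: among the integer gridlines, it crosses the x-axis at x ∈ {-1, 0}; the visible y-axis segment lies entirely on the curve.
3. Matching integer coefficients to the picture gives p.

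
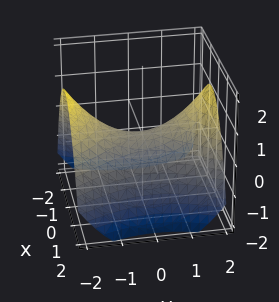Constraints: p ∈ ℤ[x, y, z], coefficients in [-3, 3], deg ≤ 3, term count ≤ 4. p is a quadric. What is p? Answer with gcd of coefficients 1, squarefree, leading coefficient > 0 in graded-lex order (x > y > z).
2*x^2 - y^2 + 3*z

First, deg p = 2.
Next, symmetries: the x ↦ −x reflection is a symmetry, so x appears only in even powers; the y ↦ −y reflection is a symmetry, so y appears only in even powers.
Then, from the axis intercepts and sections: one y-axis crossing is at y = 0; it crosses the z-axis at the gridline z = 0; it crosses the x-axis at the gridline x = 0.
Finally, assembling these constraints gives the stated polynomial.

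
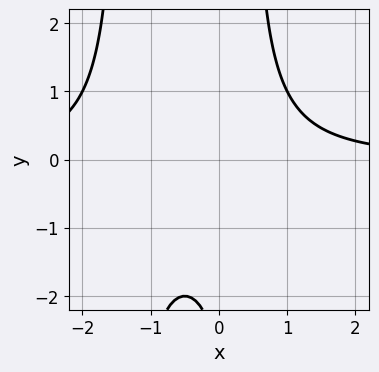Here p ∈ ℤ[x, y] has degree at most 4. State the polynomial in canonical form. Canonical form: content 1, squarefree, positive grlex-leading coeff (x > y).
2*x^2*y + 2*x*y - y - 3

(a) The degree is 3 — no degree-2 curve has this shape.
(b) Observable constraints: the curve avoids every integer y-axis point in the box; it misses every integer gridline on the x-axis.
(c) Together with the visible shape, these determine p as stated.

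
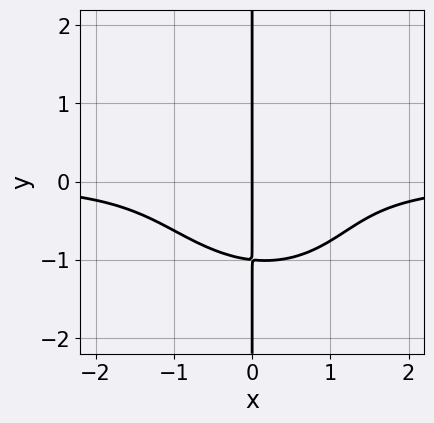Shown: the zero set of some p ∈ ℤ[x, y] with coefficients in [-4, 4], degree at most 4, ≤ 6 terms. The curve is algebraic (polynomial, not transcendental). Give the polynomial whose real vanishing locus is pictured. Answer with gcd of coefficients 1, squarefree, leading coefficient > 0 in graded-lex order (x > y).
1. deg p = 4. The shape is more complex than any degree-3 curve.
2. From the visible intercepts: one x-axis crossing is at x = 0; the visible y-axis segment lies entirely on the curve.
3. These observations pin down the coefficients.

3*x^3*y + x^2*y^2 + 3*x*y^3 + 3*x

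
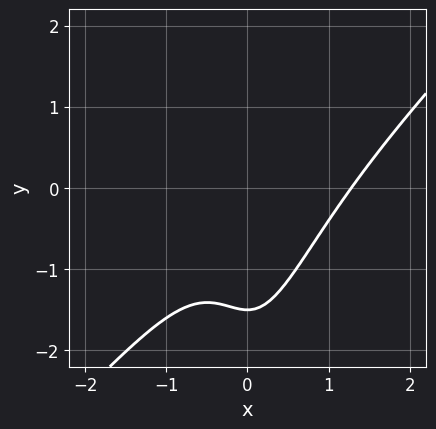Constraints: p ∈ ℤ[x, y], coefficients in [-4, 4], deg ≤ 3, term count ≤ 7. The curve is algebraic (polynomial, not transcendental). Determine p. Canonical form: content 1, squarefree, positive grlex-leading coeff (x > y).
deg p = 3.
The integer polynomial consistent with all of this is the stated p.

3*x^3 - 3*x^2*y - 2*x^2 - 2*y - 3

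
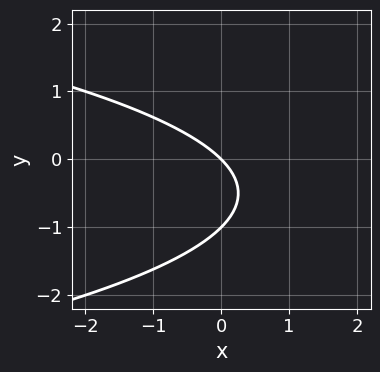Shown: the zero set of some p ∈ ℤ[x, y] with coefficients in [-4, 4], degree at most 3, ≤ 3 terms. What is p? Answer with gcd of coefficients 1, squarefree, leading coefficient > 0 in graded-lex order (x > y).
y^2 + x + y

Degree: no degree-1 curve has this shape, so deg p = 2.
From the axis intercepts and sections: it meets the x-axis at x = 0 (among the integer gridlines); among the integer gridlines, it crosses the y-axis at y ∈ {-1, 0}.
Solving for integer coefficients yields p as stated.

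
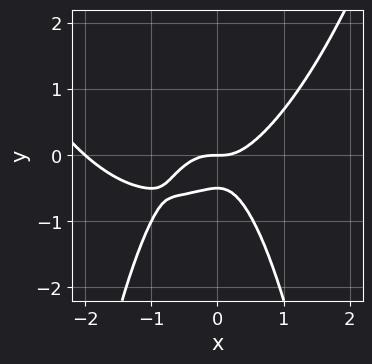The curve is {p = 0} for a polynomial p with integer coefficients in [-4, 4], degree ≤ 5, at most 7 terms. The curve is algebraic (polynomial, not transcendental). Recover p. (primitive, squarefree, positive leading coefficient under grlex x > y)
x^4 + 2*x^3 - 2*x^2*y - 2*y^2 - y

(a) The degree is 4 — a generic line meets the curve in up to 4 points.
(b) Observable constraints: one y-axis crossing is at y = 0; among the integer gridlines, it crosses the x-axis at x ∈ {-2, 0}.
(c) Assembling these constraints gives the stated polynomial.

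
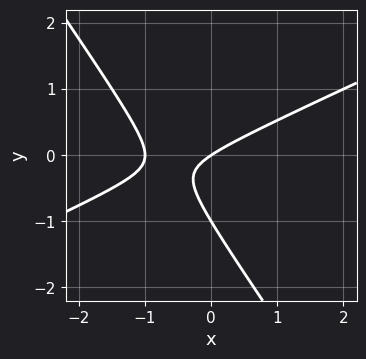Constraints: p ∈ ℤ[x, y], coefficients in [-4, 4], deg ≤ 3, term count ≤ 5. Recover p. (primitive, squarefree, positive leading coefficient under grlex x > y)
2*x^2 - 3*x*y - 3*y^2 + 2*x - 3*y

(a) The degree is 2 — the shape is more complex than any degree-1 curve.
(b) From the visible intercepts: among the integer gridlines, it crosses the y-axis at y ∈ {-1, 0}; the x-axis gridline crossings are at x ∈ {-1, 0}.
(c) Matching integer coefficients to the picture gives p.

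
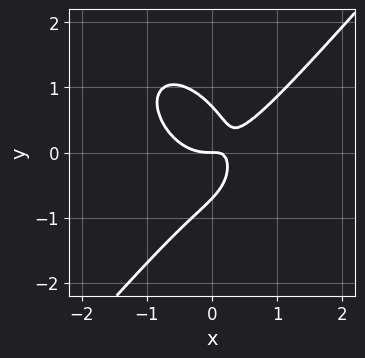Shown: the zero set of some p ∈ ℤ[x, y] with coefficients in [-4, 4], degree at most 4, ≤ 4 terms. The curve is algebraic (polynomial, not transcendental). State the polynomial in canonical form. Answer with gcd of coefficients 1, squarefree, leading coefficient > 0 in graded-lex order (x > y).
First, the degree is 3 — no degree-2 curve has this shape.
Then, reading off the gridlines: it crosses the y-axis at the gridline y = 0; it crosses the x-axis at the gridline x = 0.
Finally, matching integer coefficients to the picture gives p.

3*x^3 - 2*y^3 - 3*x*y + y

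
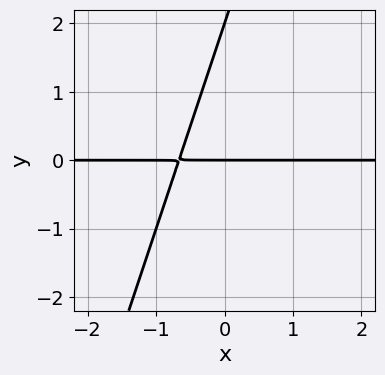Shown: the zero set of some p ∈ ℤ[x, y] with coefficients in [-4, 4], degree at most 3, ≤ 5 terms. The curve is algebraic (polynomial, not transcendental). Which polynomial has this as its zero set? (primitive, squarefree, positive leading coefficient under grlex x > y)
3*x*y - y^2 + 2*y

(a) deg p = 2. The shape is more complex than any degree-1 curve.
(b) Reading off the gridlines: every point of the x-axis in the box is on the curve; the y-axis gridline crossings are at y ∈ {0, 2}.
(c) The integer polynomial consistent with all of this is the stated p.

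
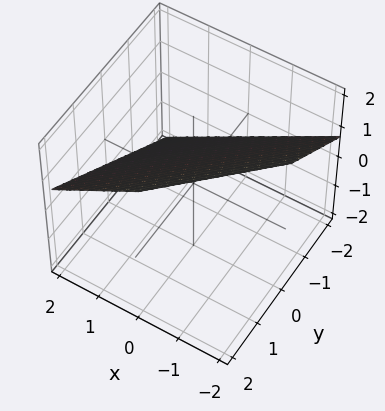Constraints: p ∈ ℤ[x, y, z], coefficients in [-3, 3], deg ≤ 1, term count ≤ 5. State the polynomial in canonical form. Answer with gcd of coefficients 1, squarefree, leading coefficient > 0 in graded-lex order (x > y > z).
Degree: every cross-section is a straight line — this is a plane, so deg p = 1.
Checking where it meets the axes: it meets the y-axis at y = -1 (among the integer gridlines); one x-axis crossing is at x = 1.
Putting this together gives p.

2*x - 2*y + 3*z - 2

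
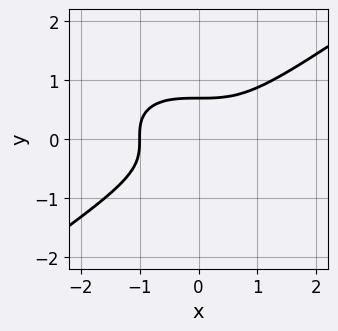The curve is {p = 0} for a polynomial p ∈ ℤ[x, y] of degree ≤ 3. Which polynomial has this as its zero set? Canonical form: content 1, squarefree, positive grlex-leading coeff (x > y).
Degree: no degree-2 curve has this shape, so deg p = 3.
Checking where it meets the axes: one x-axis crossing is at x = -1.
Assembling these constraints gives the stated polynomial.

x^3 - 3*y^3 + 1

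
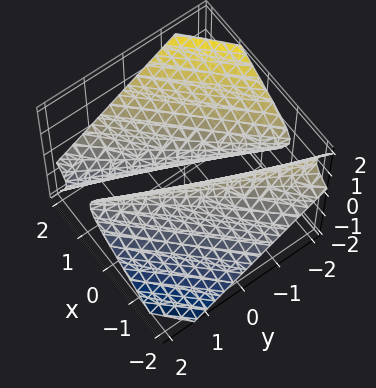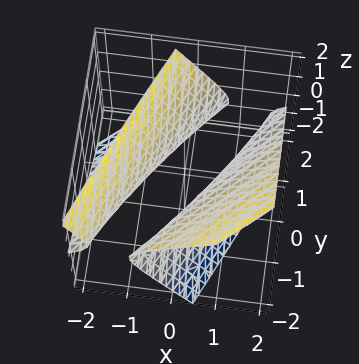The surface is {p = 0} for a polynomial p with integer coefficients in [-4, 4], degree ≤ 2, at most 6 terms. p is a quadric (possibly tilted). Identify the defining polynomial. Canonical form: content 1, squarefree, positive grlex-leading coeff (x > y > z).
First, there are 2 components.
Then, the degree is 2 — a generic line meets the surface in up to 2 points.
Then, checking where it meets the axes: the y-axis gridline crossings are at y ∈ {-1, 1}; no z-intercept at any integer in the box.
Finally, matching integer coefficients to the picture gives p.

2*x^2 - 3*x*y - 2*x*z + y^2 - 2*z^2 - 1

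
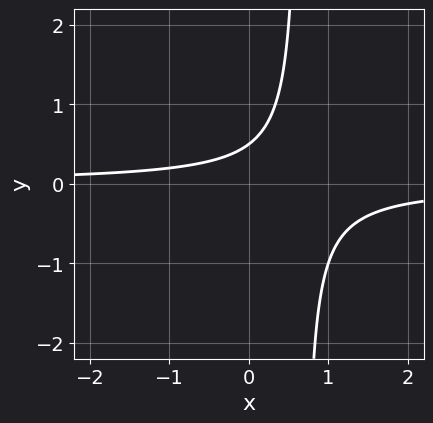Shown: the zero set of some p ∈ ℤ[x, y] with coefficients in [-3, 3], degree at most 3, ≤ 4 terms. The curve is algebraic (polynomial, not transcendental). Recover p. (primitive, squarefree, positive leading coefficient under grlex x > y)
(a) The degree is 2 — the shape is more complex than any degree-1 curve.
(b) Reading off the gridlines: it misses every integer gridline on the x-axis.
(c) The integer polynomial consistent with all of this is the stated p.

3*x*y - 2*y + 1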